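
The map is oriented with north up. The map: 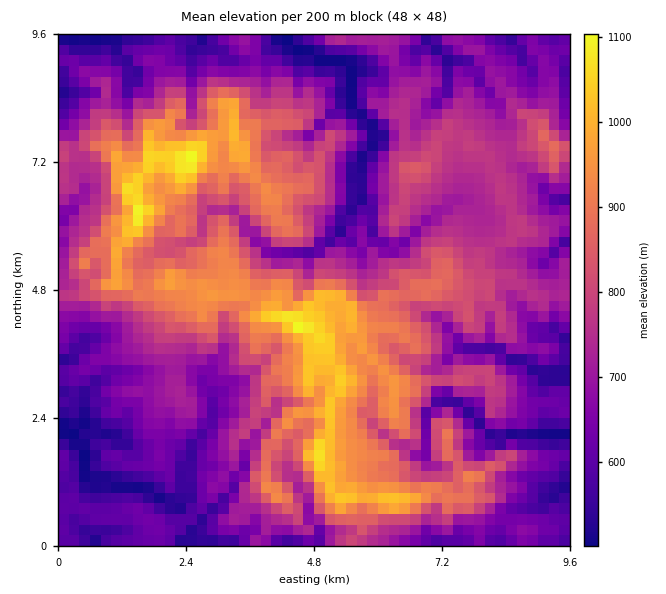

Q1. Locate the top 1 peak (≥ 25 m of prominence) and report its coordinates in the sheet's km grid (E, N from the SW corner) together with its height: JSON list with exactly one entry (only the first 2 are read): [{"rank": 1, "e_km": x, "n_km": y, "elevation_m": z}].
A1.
[{"rank": 1, "e_km": 4.44, "n_km": 4.16, "elevation_m": 1132}]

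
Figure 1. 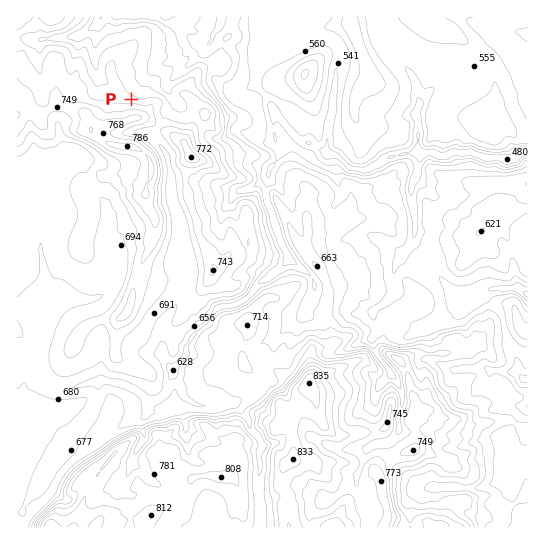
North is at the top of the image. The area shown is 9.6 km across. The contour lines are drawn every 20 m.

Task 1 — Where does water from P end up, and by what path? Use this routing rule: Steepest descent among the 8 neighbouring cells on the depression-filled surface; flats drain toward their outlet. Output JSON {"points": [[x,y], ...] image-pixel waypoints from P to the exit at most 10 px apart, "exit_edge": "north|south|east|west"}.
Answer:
{"points": [[131, 99], [141, 89], [147, 78], [157, 67], [167, 63], [178, 58], [189, 49], [199, 43], [210, 43], [214, 33], [221, 22], [222, 17]], "exit_edge": "north"}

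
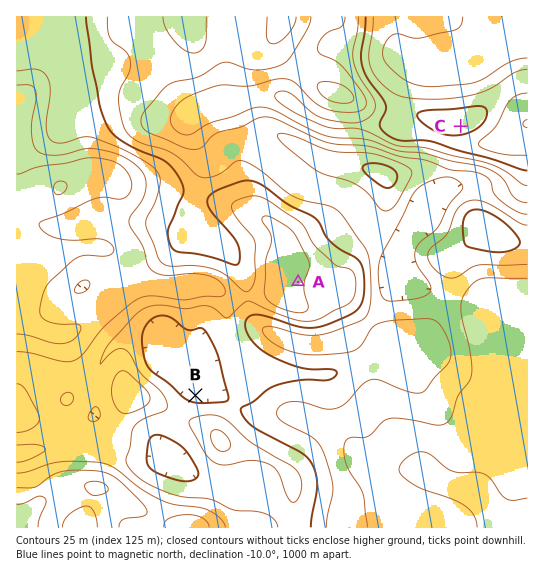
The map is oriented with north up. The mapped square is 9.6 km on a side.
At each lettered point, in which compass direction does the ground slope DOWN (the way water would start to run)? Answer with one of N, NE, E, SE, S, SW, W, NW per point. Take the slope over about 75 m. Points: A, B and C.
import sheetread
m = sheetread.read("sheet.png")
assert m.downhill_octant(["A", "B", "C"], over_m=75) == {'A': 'E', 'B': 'N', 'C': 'S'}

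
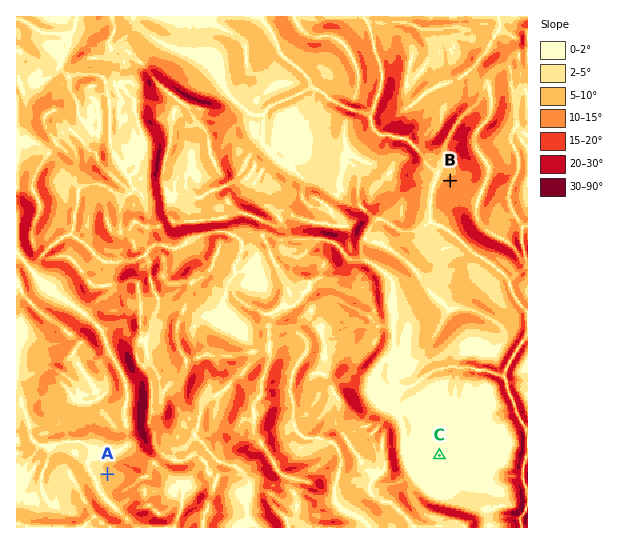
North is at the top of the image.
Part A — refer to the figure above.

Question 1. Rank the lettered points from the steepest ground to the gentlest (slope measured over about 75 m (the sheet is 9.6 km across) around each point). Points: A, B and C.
B A C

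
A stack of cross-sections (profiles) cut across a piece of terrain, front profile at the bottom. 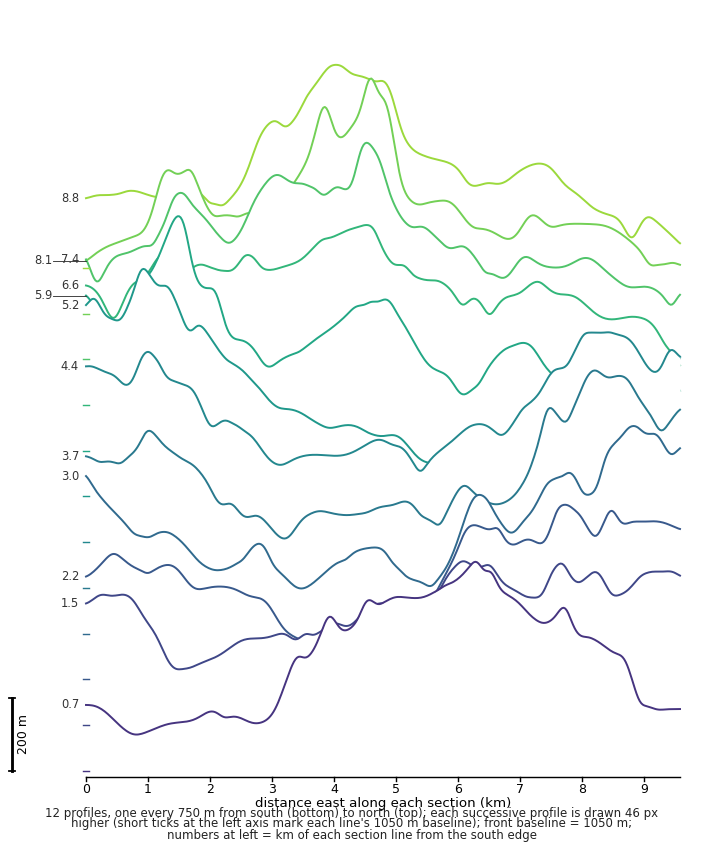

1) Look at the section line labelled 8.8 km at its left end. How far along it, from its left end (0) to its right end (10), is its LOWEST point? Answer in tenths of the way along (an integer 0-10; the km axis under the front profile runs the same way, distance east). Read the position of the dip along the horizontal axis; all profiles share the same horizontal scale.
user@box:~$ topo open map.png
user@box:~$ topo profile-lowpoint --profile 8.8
10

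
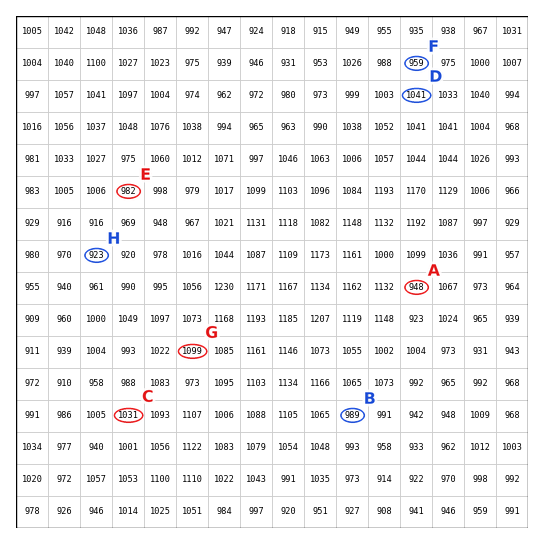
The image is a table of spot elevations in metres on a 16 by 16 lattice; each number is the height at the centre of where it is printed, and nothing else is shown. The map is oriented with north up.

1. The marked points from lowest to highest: A B C D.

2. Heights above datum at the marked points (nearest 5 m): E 980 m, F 960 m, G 1100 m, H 925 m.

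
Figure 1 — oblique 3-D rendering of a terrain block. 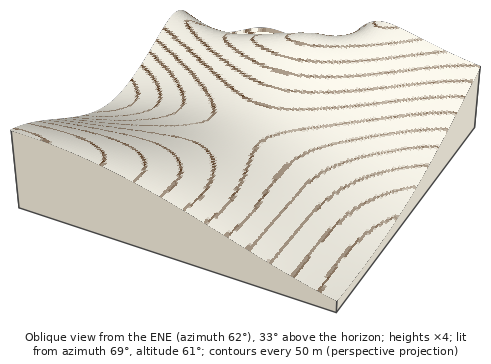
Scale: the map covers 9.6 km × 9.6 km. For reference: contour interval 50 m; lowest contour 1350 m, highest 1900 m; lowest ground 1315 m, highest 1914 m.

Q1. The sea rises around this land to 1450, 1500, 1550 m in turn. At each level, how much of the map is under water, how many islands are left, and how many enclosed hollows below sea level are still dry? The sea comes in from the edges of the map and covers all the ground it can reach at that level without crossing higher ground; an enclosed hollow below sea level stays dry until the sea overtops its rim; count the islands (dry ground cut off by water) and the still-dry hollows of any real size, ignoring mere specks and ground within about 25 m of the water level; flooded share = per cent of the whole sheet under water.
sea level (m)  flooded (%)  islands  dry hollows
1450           11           0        0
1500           19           0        0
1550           29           0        0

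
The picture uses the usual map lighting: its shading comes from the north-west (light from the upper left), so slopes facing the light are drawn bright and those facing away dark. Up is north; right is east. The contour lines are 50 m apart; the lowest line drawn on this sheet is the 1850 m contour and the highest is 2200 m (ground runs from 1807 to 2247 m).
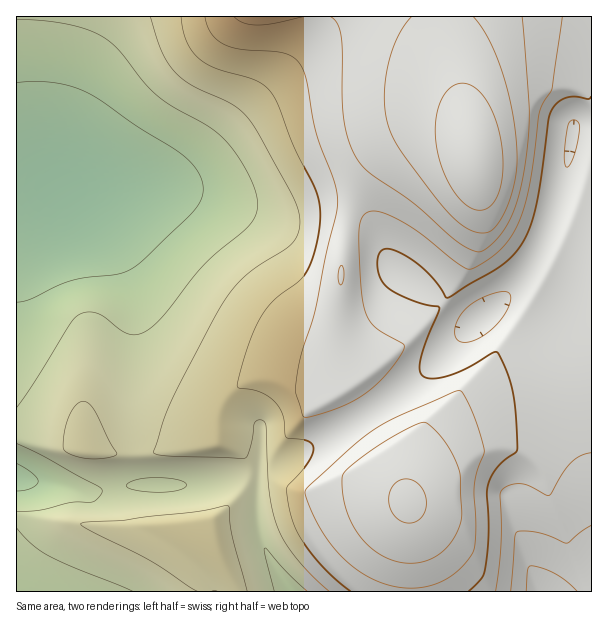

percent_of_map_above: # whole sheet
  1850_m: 91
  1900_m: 79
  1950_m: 61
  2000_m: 40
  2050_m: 26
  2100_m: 15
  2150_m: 7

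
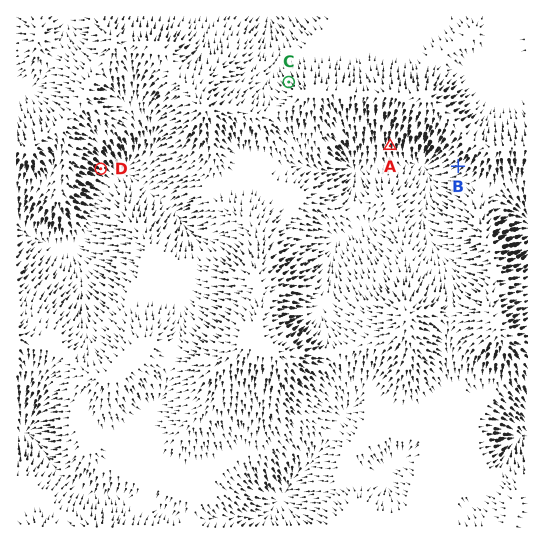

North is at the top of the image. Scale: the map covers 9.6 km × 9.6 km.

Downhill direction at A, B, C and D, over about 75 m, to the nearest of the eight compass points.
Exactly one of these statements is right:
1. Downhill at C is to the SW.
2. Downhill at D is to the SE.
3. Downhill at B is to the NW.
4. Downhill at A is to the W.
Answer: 2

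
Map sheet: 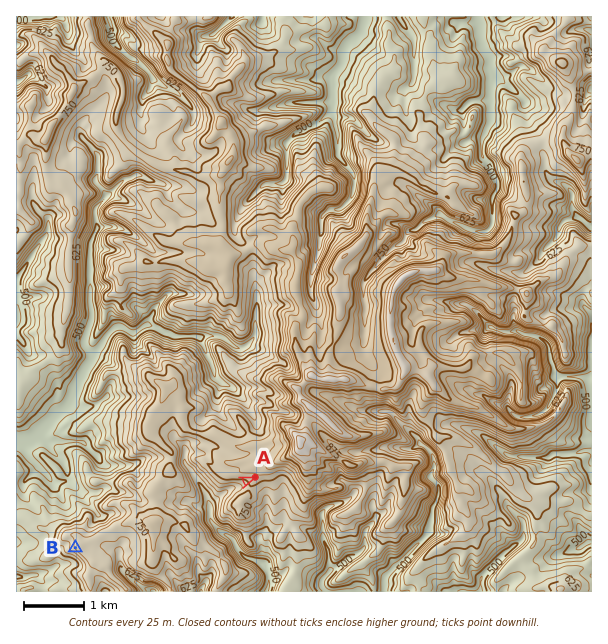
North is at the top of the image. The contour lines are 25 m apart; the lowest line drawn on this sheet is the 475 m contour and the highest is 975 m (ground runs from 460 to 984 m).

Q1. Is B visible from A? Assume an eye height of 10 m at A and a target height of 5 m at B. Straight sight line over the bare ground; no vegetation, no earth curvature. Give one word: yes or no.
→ no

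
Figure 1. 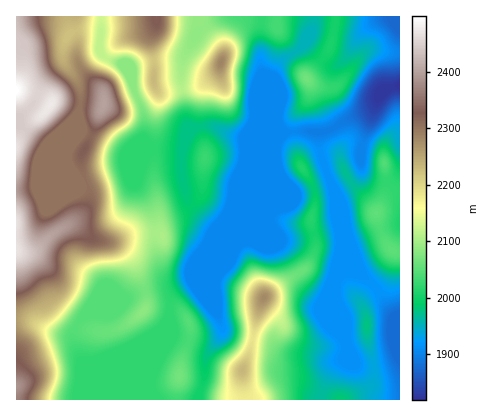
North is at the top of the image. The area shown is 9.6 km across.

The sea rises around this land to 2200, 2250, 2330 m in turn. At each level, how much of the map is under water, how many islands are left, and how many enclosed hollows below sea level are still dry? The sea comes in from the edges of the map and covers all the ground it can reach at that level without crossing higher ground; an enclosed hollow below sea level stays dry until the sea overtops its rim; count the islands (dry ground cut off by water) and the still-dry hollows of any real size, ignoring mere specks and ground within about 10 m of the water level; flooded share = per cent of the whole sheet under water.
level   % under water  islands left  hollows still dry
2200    78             3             0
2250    82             2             0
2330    92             1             0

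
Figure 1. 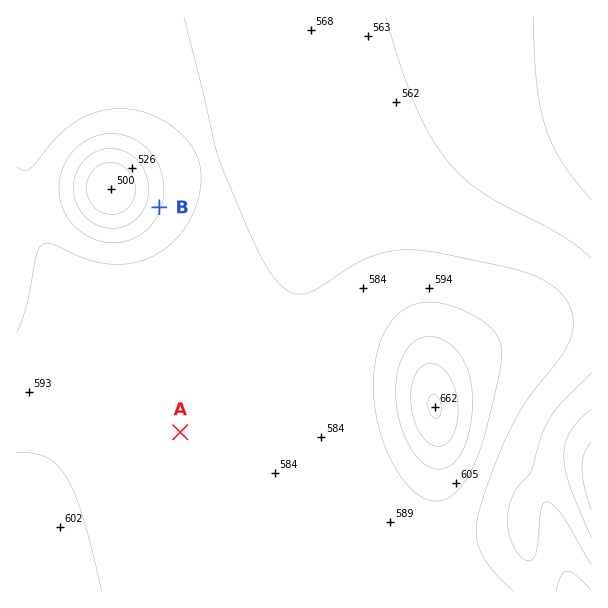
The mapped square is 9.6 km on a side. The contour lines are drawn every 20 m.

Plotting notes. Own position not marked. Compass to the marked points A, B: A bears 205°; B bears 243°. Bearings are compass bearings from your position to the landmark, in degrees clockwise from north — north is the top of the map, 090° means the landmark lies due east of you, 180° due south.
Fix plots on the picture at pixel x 324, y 123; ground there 570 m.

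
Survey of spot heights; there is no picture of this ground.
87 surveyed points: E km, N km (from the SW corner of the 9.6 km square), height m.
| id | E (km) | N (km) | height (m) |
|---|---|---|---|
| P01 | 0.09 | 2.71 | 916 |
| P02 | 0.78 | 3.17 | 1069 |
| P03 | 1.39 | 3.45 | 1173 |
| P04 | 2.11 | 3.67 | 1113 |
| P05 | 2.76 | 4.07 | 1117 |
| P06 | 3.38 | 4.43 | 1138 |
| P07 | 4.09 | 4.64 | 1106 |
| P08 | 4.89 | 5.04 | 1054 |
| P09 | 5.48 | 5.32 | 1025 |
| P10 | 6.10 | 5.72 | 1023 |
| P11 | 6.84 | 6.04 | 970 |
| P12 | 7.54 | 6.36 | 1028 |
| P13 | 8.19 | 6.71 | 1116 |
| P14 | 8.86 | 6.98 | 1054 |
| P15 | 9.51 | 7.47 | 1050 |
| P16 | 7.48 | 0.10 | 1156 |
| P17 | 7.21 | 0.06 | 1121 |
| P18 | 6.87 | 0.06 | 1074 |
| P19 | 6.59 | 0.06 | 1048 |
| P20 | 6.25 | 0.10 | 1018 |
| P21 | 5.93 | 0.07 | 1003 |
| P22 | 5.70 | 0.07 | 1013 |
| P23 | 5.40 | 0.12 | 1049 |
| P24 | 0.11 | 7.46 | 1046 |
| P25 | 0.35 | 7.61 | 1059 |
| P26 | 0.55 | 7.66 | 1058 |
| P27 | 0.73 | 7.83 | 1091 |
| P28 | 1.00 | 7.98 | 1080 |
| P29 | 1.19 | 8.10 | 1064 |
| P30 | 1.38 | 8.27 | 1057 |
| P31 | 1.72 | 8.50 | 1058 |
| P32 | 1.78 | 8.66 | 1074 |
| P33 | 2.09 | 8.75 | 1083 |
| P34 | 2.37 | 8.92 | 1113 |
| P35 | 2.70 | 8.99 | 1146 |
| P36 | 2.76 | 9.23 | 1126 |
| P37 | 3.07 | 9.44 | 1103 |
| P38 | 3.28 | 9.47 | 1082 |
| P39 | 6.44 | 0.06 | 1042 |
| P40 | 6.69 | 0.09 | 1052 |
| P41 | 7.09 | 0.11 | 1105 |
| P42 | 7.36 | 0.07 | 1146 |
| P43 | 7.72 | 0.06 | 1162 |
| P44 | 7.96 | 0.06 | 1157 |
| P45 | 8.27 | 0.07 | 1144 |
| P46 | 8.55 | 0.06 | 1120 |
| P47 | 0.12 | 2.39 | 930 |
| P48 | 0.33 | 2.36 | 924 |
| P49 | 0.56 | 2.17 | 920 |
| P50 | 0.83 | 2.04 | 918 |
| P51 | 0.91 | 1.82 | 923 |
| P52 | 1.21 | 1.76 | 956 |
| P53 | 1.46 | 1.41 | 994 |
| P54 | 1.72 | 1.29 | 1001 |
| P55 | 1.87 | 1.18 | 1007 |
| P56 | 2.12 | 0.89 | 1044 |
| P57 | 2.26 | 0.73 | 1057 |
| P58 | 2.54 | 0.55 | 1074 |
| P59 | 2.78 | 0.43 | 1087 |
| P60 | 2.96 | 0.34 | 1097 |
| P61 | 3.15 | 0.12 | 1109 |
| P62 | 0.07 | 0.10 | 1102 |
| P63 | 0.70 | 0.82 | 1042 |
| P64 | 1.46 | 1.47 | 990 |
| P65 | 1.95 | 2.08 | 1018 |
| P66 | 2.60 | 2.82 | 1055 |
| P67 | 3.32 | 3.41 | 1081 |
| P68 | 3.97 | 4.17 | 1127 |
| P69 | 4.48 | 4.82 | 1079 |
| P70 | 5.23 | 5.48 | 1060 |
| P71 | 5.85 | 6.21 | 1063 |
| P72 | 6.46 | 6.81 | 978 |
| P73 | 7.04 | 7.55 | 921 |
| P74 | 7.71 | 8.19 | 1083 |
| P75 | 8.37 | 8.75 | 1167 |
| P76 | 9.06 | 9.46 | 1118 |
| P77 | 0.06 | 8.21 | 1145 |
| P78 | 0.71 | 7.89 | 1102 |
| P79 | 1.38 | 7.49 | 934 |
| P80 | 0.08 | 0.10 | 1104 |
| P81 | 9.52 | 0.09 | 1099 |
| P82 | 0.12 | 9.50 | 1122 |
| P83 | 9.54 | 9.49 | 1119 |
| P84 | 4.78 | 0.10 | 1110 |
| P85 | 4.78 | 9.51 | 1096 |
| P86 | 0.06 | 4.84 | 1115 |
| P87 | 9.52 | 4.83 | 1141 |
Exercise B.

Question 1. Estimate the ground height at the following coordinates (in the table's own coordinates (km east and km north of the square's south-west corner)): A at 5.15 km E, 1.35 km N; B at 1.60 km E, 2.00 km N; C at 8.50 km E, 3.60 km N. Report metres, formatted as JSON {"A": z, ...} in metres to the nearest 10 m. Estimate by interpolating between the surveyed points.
{"A": 1030, "B": 990, "C": 1130}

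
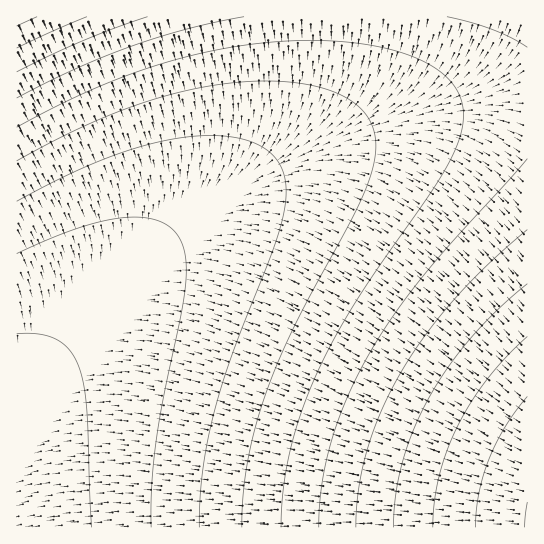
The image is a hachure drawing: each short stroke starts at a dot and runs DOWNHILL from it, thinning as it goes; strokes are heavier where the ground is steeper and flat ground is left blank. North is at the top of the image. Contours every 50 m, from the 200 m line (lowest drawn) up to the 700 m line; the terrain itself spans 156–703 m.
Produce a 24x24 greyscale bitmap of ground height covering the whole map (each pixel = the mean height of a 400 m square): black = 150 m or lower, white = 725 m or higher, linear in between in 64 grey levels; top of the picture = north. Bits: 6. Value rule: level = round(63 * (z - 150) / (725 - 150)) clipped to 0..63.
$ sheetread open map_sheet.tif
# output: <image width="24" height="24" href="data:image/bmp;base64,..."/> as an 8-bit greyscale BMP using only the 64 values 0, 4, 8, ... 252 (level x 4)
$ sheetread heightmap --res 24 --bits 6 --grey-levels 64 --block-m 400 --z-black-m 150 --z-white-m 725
<image width="24" height="24" href="data:image/bmp;base64,Qk12BgAAAAAAADYEAAAoAAAAGAAAABgAAAABAAgAAAAAAEACAAATCwAAEwsAAAABAAAAAAAAAAAAAAEBAQACAgIAAwMDAAQEBAAFBQUABgYGAAcHBwAICAgACQkJAAoKCgALCwsADAwMAA0NDQAODg4ADw8PABAQEAAREREAEhISABMTEwAUFBQAFRUVABYWFgAXFxcAGBgYABkZGQAaGhoAGxsbABwcHAAdHR0AHh4eAB8fHwAgICAAISEhACIiIgAjIyMAJCQkACUlJQAmJiYAJycnACgoKAApKSkAKioqACsrKwAsLCwALS0tAC4uLgAvLy8AMDAwADExMQAyMjIAMzMzADQ0NAA1NTUANjY2ADc3NwA4ODgAOTk5ADo6OgA7OzsAPDw8AD09PQA+Pj4APz8/AEBAQABBQUEAQkJCAENDQwBEREQARUVFAEZGRgBHR0cASEhIAElJSQBKSkoAS0tLAExMTABNTU0ATk5OAE9PTwBQUFAAUVFRAFJSUgBTU1MAVFRUAFVVVQBWVlYAV1dXAFhYWABZWVkAWlpaAFtbWwBcXFwAXV1dAF5eXgBfX18AYGBgAGFhYQBiYmIAY2NjAGRkZABlZWUAZmZmAGdnZwBoaGgAaWlpAGpqagBra2sAbGxsAG1tbQBubm4Ab29vAHBwcABxcXEAcnJyAHNzcwB0dHQAdXV1AHZ2dgB3d3cAeHh4AHl5eQB6enoAe3t7AHx8fAB9fX0Afn5+AH9/fwCAgIAAgYGBAIKCggCDg4MAhISEAIWFhQCGhoYAh4eHAIiIiACJiYkAioqKAIuLiwCMjIwAjY2NAI6OjgCPj48AkJCQAJGRkQCSkpIAk5OTAJSUlACVlZUAlpaWAJeXlwCYmJgAmZmZAJqamgCbm5sAnJycAJ2dnQCenp4An5+fAKCgoAChoaEAoqKiAKOjowCkpKQApaWlAKampgCnp6cAqKioAKmpqQCqqqoAq6urAKysrACtra0Arq6uAK+vrwCwsLAAsbGxALKysgCzs7MAtLS0ALW1tQC2trYAt7e3ALi4uAC5ubkAurq6ALu7uwC8vLwAvb29AL6+vgC/v78AwMDAAMHBwQDCwsIAw8PDAMTExADFxcUAxsbGAMfHxwDIyMgAycnJAMrKygDLy8sAzMzMAM3NzQDOzs4Az8/PANDQ0ADR0dEA0tLSANPT0wDU1NQA1dXVANbW1gDX19cA2NjYANnZ2QDa2toA29vbANzc3ADd3d0A3t7eAN/f3wDg4OAA4eHhAOLi4gDj4+MA5OTkAOXl5QDm5uYA5+fnAOjo6ADp6ekA6urqAOvr6wDs7OwA7e3tAO7u7gDv7+8A8PDwAPHx8QDy8vIA8/PzAPT09AD19fUA9vb2APf39wD4+PgA+fn5APr6+gD7+/sA/Pz8AP39/QD+/v4A////AAQMEBQcJCw4QExYZHB8iJSgrLjE0Nzk7AgMEBgcJCw4QExYYGx4iJSgrLjE0Njk7AgMEBgcJCw0QEhUYGx4hJCcqLTAzNjg6AgMEBgcJCw0QEhUYGh0gJCcqLS8yNTc6AgMEBgcJCw0PEhQXGh0gIyYpLC4xNDY4AwQFBgcJCgwPERMWGRwfIiQnKi0wMjU3AwQFBgcICgwOEBMVGBsdICMmKSwuMTM1BAUFBgcICgwNEBIUFxkcHyIlJyotLzEzBQUGBgcICgsNDxETFhgbHSAjJigrLS8xBgYGBwcICQsMDhASFRcZHB8hJCYpKy0vBwcHBwgICQsMDg8RExYYGx0fIiQnKSstCAgICAgJCQoMDQ8RExUXGRseICIlJykrCgkJCQkJCgsMDQ4QEhQWGBocHiEjJScpDAsKCgoKCgsMDQ4PERMVFhkbHR8hIyUnDg0MCwsLCwsMDQ4PEBIUFRcZGx0fISMlEA8ODQ0MDAwNDQ4PEBITFRYYGhweHyEjExIQDw4ODg0ODg8PEBITFBYXGRscHiAhFhQTEhEQDw8PDw8QERITFBUXGBobHR8gGRgWFBMSEREREREREhITFBYXGBkbHB4fHRsZGBYVFBMTExMTExQUFRYXGBobHB0fIR8dGxoYFxYWFRUVFRUWFhcYGRobHB4fJiQhHx4cGxoZGBgXFxgYGBkaGhscHR4fKygmJCIgHx4dHBsbGhoaGxscHB0eHx8gMC0rKSclIyIhIB8eHh4eHh4eHx8gISEiA=="/>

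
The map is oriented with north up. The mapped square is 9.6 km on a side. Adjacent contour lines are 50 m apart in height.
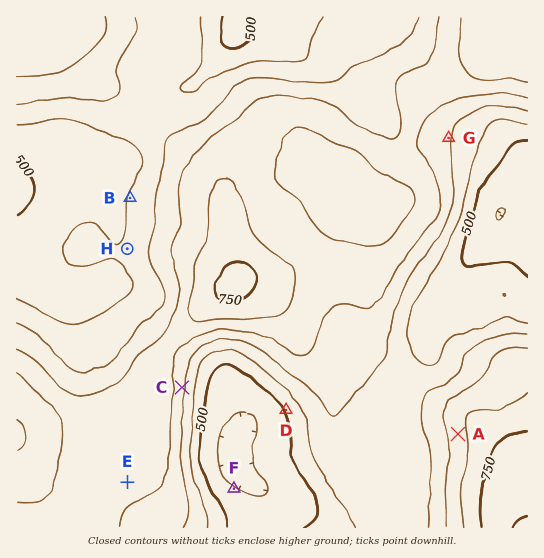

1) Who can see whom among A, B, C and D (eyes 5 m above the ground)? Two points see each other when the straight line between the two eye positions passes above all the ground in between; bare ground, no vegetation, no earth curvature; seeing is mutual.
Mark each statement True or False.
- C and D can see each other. True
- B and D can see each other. False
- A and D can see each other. False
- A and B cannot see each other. True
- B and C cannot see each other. True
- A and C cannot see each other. False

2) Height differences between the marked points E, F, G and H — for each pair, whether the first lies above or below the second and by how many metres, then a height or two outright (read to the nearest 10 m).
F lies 200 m below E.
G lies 150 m above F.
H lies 110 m above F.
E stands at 650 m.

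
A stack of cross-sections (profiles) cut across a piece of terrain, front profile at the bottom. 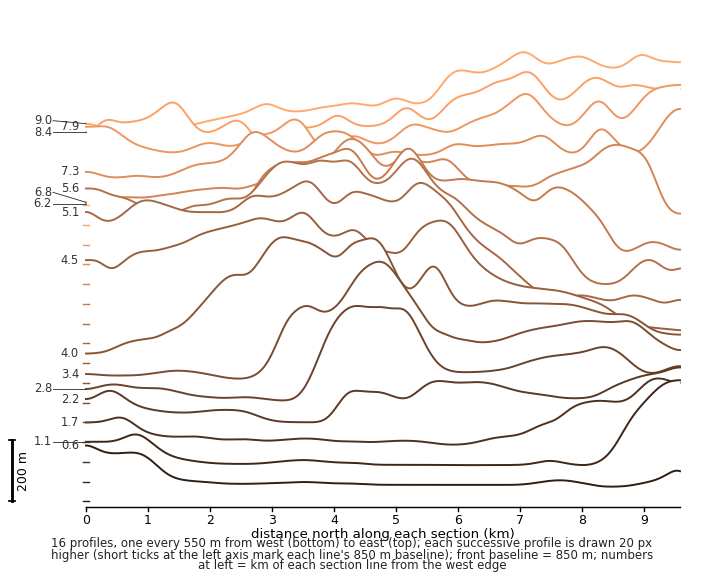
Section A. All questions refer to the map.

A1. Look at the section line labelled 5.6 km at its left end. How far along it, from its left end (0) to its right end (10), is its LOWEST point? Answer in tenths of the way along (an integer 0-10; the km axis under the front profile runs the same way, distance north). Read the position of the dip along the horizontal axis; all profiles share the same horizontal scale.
9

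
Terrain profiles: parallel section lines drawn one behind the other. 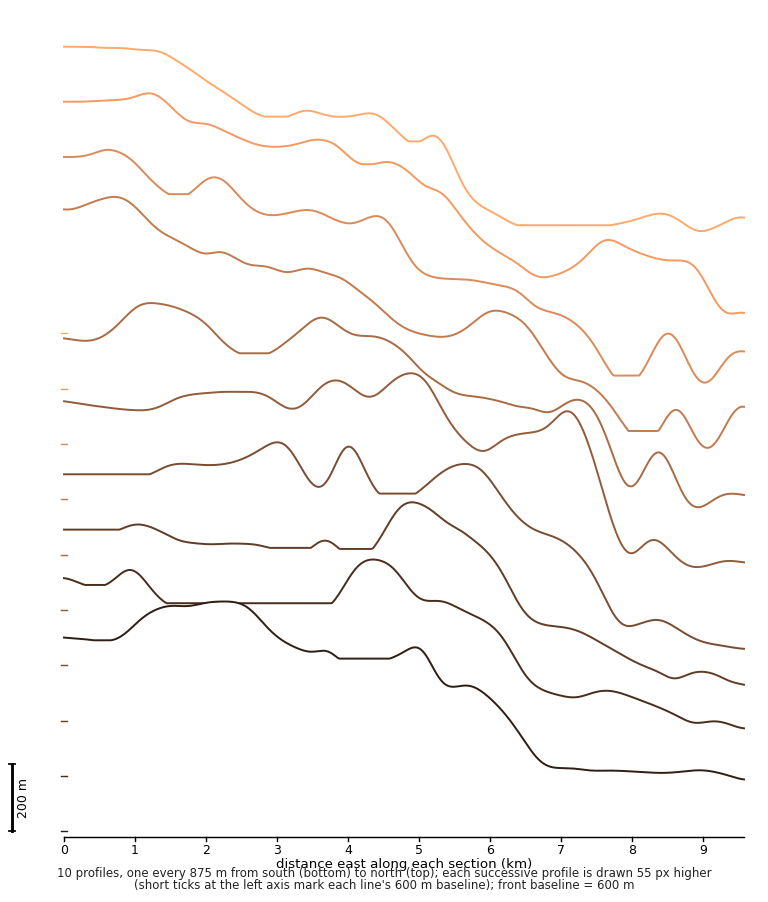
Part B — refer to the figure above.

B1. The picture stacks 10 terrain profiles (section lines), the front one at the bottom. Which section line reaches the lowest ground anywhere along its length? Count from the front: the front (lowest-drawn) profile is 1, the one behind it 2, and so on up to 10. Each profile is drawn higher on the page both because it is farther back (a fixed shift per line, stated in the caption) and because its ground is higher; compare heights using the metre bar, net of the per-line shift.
4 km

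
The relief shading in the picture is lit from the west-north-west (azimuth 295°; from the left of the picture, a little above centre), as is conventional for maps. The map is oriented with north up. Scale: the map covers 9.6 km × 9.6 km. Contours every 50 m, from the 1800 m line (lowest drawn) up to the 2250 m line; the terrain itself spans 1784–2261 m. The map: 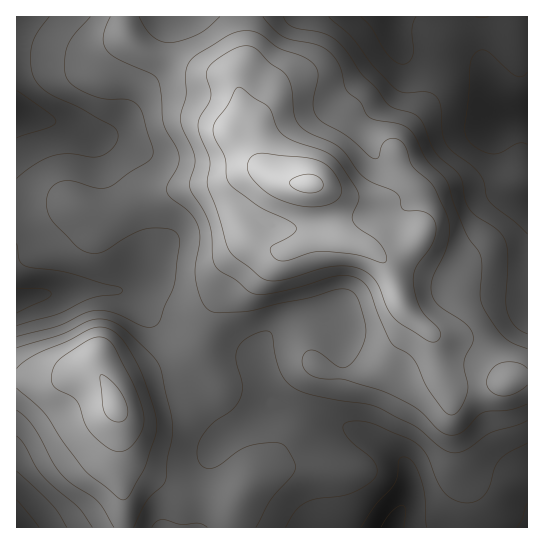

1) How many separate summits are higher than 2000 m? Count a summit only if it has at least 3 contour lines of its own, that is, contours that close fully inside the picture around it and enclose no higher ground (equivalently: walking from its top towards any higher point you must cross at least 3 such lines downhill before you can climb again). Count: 1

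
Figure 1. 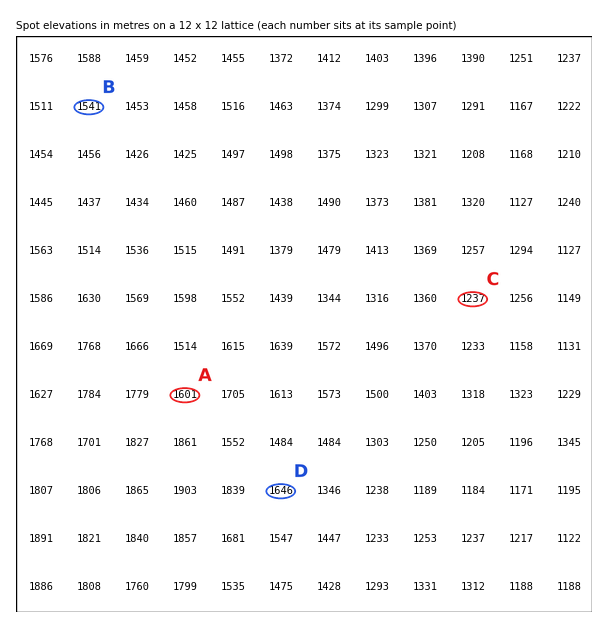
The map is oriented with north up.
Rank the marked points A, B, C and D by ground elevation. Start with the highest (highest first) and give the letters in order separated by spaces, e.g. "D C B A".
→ D A B C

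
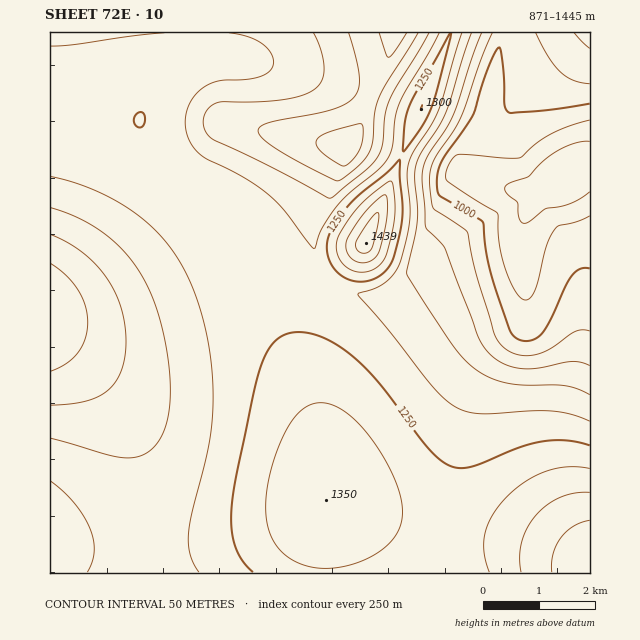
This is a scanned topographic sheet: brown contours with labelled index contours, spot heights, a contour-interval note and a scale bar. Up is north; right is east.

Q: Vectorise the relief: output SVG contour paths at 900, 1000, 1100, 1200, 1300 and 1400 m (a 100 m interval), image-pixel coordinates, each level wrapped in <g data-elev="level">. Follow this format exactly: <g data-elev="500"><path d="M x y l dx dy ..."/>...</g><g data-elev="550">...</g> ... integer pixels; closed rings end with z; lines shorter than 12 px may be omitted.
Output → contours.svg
<g data-elev="900"><path d="M590 192l-20 12-25 5-14 12-6 2-3 0-3-4-2-17-9-7-3-6 0-3 4-3 20-7 14-15 16-11 17-7 14-2"/></g><g data-elev="1000"><path d="M590 268l-10 1-9 7-21 45-10 14-11 6-7 0-6-3-7-9-17-51-6-27-3-28-3-4-40-23-2-4-1-10 1-11 5-12 30-45 14-43 11-23 2-1 1 3 2 15 1 40 4 7 3 1 32-2 47-7"/></g><g data-elev="1100"><path d="M590 366l-9-4-10 0-32 6-17 1-15-4-14-8-8-9-7-11-33-89-19-21-4-46 2-16 5-11 17-26 8-14 28-81"/><path d="M50 234l17 8 14 10 14 12 11 12 8 14 7 16 4 17 1 18-1 16-4 14-6 11-7 8-10 7-12 4-36 4"/><path d="M418 33l-31 49-8 15-4 16-3 30-4 11-12 14-13 10-5 3-28-13-33-18-15-12-3-4-1-4 4-4 8-4 64-13 12-5 8-7 4-8 1-13-3-18-7-25"/><path d="M574 33l16 15"/></g><g data-elev="1200"><path d="M87 572l5-10 2-11-1-11-3-12-7-12-9-13-10-11-14-11"/><path d="M590 421l-17-6-19-4-21 0-52 3-14-2-11-5-11-8-12-12-45-57-30-35 0-2 18-5 9-6 9-8 6-10 7-26 3-18 0-15-3-29 1-12 6-13 17-25 8-16 23-77"/><path d="M50 176l24 7 26 9 22 13 20 14 17 15 14 17 12 20 10 22 7 23 6 25 4 25 1 26-1 25-2 24-18 72-3 20 1 21 4 10 5 8"/><path d="M164 33l-91 12-23 1"/><path d="M439 33l-40 70-4 16-3 28-4 11-9 11-28 23-14 14-15 22-7 20-1 1-30-39-14-14-26-18-42-22-8-8-6-10-3-12 1-13 5-13 9-10 8-5 10-4 28-2 14-2 9-5 4-5 1-6-2-6-9-11-14-7-20-4"/></g><g data-elev="1300"><path d="M316 568l16 0 15-2 16-5 14-8 10-8 9-10 5-11 2-11-2-16-6-16-9-20-13-20-13-16-13-11-12-8-13-3-10 1-9 5-8 8-8 12-8 18-7 19-5 20-1 17 2 24 3 10 6 10 8 8 9 6 10 4z"/><path d="M590 468l-23-1-21 4-21 11-19 15-14 19-7 18-1 18 5 20"/><path d="M359 272l8 0 9-4 6-6 5-8 6-24 2-17-1-21-3-11-13 8-18 16-12 15-10 18-2 12 4 11 9 8z"/></g><g data-elev="1400"><path d="M590 520l-17 7-13 11-7 16-1 18"/><path d="M360 252l7 1 5-5 6-22 0-13-2 0-5 6-15 22 0 7z"/></g>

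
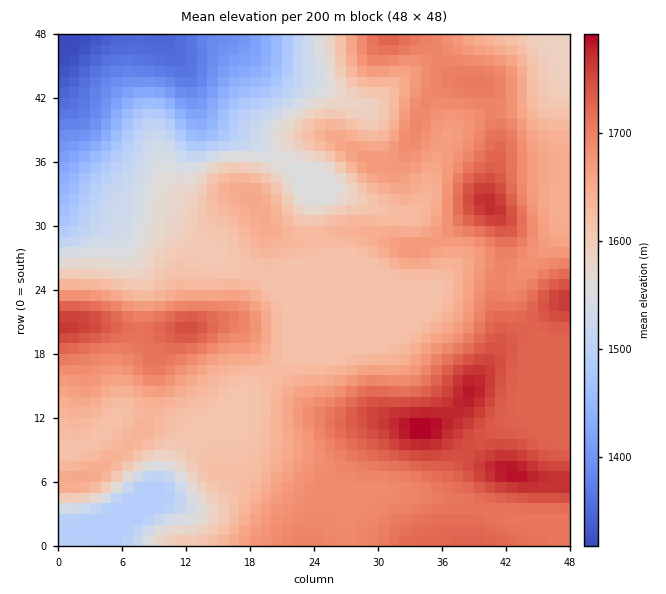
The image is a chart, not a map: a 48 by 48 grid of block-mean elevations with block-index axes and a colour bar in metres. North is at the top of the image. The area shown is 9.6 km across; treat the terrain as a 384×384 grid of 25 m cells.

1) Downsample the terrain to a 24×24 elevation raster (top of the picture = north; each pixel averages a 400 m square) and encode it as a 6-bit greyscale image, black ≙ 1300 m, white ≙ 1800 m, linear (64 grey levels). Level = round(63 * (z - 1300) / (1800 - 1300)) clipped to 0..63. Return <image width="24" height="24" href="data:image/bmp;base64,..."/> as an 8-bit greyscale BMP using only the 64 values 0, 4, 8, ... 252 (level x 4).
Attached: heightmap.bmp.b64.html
<image width="24" height="24" href="data:image/bmp;base64,Qk12BgAAAAAAADYEAAAoAAAAGAAAABgAAAABAAgAAAAAAEACAAATCwAAEwsAAAABAAAAAAAAAAAAAAEBAQACAgIAAwMDAAQEBAAFBQUABgYGAAcHBwAICAgACQkJAAoKCgALCwsADAwMAA0NDQAODg4ADw8PABAQEAAREREAEhISABMTEwAUFBQAFRUVABYWFgAXFxcAGBgYABkZGQAaGhoAGxsbABwcHAAdHR0AHh4eAB8fHwAgICAAISEhACIiIgAjIyMAJCQkACUlJQAmJiYAJycnACgoKAApKSkAKioqACsrKwAsLCwALS0tAC4uLgAvLy8AMDAwADExMQAyMjIAMzMzADQ0NAA1NTUANjY2ADc3NwA4ODgAOTk5ADo6OgA7OzsAPDw8AD09PQA+Pj4APz8/AEBAQABBQUEAQkJCAENDQwBEREQARUVFAEZGRgBHR0cASEhIAElJSQBKSkoAS0tLAExMTABNTU0ATk5OAE9PTwBQUFAAUVFRAFJSUgBTU1MAVFRUAFVVVQBWVlYAV1dXAFhYWABZWVkAWlpaAFtbWwBcXFwAXV1dAF5eXgBfX18AYGBgAGFhYQBiYmIAY2NjAGRkZABlZWUAZmZmAGdnZwBoaGgAaWlpAGpqagBra2sAbGxsAG1tbQBubm4Ab29vAHBwcABxcXEAcnJyAHNzcwB0dHQAdXV1AHZ2dgB3d3cAeHh4AHl5eQB6enoAe3t7AHx8fAB9fX0Afn5+AH9/fwCAgIAAgYGBAIKCggCDg4MAhISEAIWFhQCGhoYAh4eHAIiIiACJiYkAioqKAIuLiwCMjIwAjY2NAI6OjgCPj48AkJCQAJGRkQCSkpIAk5OTAJSUlACVlZUAlpaWAJeXlwCYmJgAmZmZAJqamgCbm5sAnJycAJ2dnQCenp4An5+fAKCgoAChoaEAoqKiAKOjowCkpKQApaWlAKampgCnp6cAqKioAKmpqQCqqqoAq6urAKysrACtra0Arq6uAK+vrwCwsLAAsbGxALKysgCzs7MAtLS0ALW1tQC2trYAt7e3ALi4uAC5ubkAurq6ALu7uwC8vLwAvb29AL6+vgC/v78AwMDAAMHBwQDCwsIAw8PDAMTExADFxcUAxsbGAMfHxwDIyMgAycnJAMrKygDLy8sAzMzMAM3NzQDOzs4Az8/PANDQ0ADR0dEA0tLSANPT0wDU1NQA1dXVANbW1gDX19cA2NjYANnZ2QDa2toA29vbANzc3ADd3d0A3t7eAN/f3wDg4OAA4eHhAOLi4gDj4+MA5OTkAOXl5QDm5uYA5+fnAOjo6ADp6ekA6urqAOvr6wDs7OwA7e3tAO7u7gDv7+8A8PDwAPHx8QDy8vIA8/PzAPT09AD19fUA9vb2APf39wD4+PgA+fn5APr6+gD7+/sA/Pz8AP39/QD+/v4A////AGBgYGiAkJSgsLzEyMjEyMzU1NjY1NDQ0GxoYGBkcICUqLjAxMTExMjM0NDQ0NDQ0KScgGRgaIicpLC8wMTExMTIzNDU3OTk6KywqIh0gJikpKi0vMTIyMzQ1Njk8PTs6KCkqKiYmJygoKSwuMTM1ODo6OTk6OTc2KSkoKiooJycnKCsvMzY4Oz0+Ozk3NjY2KyspKSsqKSgnKCwvMjU4OTo7PDs4NjY2Li8tLS8uKykoKCosLTAzMzM2Ojw5NjY2MjEwMTMyLywrKikpKSosLC0yNjo5NjY2NzY0NDU2NTIwLSkoKCgoKCotMTU4NzY2Ojk2NDQ3NzQyLikoKCgoKCgpLDE1NjY4MzIwLSwvMC8vKygoKCgoKCgoKi8zMzY6KCgmJSYpKSgpKCgoKCgoKCkpKi4yMTM2ICEhISQmJyYoKSkoKCgpKy4tLC4yMTAwGhwdHyIkJicpLCsqKiorLS0uMDI1NC8tFhocHiEjJikrLColJigpKSkrMjg6Ni8sFBgbHSAjJSosLCYgICIoKysrMjk6NC4sERUZHB8gISYoJiIgICYtLy4sMDY3Mi4sDhEWGh4cGRweHyEkKC0uLjAuLzI1Mi0sCwwRGBsXEhUZHSImKysoKzEwLjEzMSwqCAoOExYSDhIXGh0hJCUkKC8xMDEyLiknBggMDg4LCw8TFRgcICUoKS4xMzMzLiglAwYJCQgICQ0PERYbICgvMC8xMjIxLSckAgQGBwYHCQsNEBUbIioyNTMyMC4rKCUkA=="/>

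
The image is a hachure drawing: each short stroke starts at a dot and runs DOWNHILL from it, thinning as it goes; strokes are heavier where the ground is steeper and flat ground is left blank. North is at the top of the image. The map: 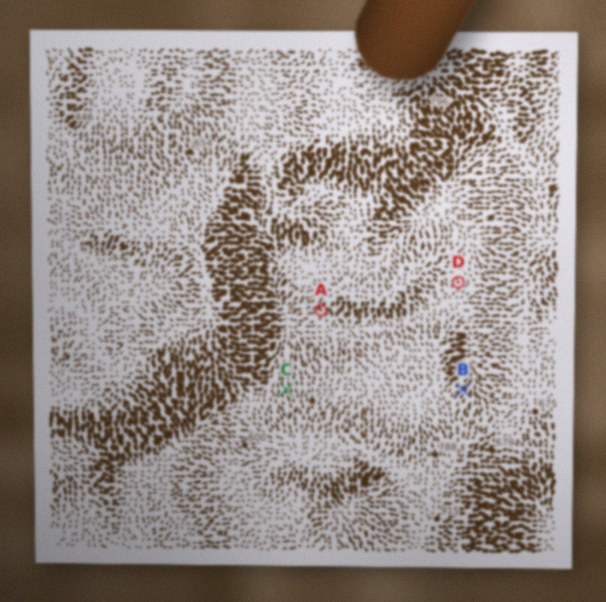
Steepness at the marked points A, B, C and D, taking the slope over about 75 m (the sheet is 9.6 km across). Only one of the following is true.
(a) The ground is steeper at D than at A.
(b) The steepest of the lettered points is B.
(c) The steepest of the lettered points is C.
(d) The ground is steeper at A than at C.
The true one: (b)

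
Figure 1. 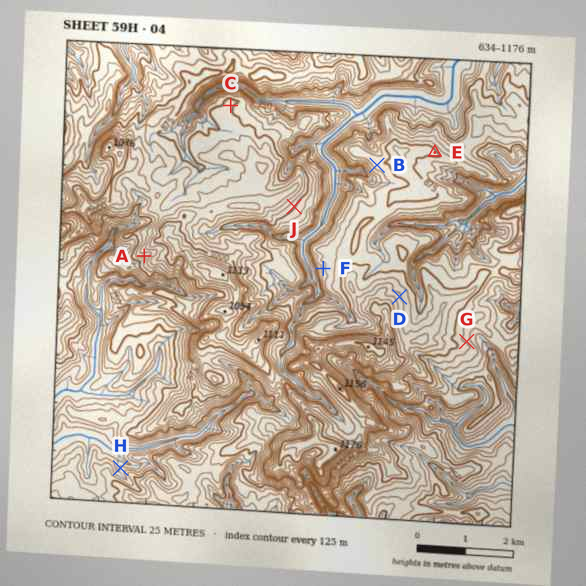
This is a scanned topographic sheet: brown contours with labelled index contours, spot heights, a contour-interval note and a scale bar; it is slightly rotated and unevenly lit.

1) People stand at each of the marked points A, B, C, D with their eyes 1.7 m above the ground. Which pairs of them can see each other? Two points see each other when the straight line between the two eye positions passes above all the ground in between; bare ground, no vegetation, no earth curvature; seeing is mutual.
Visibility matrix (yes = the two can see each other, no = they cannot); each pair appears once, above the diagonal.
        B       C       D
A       no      no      no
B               yes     yes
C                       no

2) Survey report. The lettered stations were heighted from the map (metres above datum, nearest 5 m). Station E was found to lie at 885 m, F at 815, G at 845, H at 680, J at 880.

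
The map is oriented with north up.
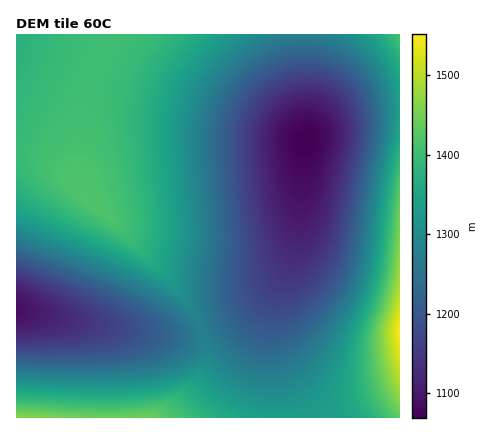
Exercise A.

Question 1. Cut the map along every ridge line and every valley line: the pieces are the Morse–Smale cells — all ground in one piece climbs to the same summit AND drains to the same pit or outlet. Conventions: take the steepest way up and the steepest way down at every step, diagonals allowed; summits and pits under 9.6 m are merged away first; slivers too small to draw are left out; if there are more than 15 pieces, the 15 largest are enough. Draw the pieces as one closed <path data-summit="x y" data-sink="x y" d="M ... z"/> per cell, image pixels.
<path data-summit="88 200" data-sink="306 140" d="M302 34l-192 0-13 28-9 28-6 28-5 70 31 29 54 55 25 32 15 26 32-13 28-19 16-18 14-26 8-36 6-76z"/><path data-summit="400 330" data-sink="306 140" d="M400 107l-28 2-30 8-26 14-11 11-7 92-7 26-13 32-4 22 2 30 15 56 3 18 106 0z"/><path data-summit="88 200" data-sink="16 310" d="M20 147l-4 1 0 162 140 25 22 1 24-5-15-27-47-56-32-31-30-25-24-26-16-11z"/><path data-summit="16 418" data-sink="16 310" d="M18 310l-2 108 144 0 34-34 11-22 1-18-4-13-24 5-22-1z"/><path data-summit="16 418" data-sink="306 140" d="M288 262l-13 22-19 19-22 14-32 13 4 14 0 14-3 10-14 22-27 28 131 0-2-18-13-46-4-28 2-26z"/><path data-summit="88 200" data-sink="16 34" d="M108 34l-92 0 0 112 8 2 26 14 28 29 1-45 4-34 7-30z"/><path data-summit="400 34" data-sink="306 140" d="M400 34l-97 0 3 106 16-13 20-10 30-8 28-3z"/>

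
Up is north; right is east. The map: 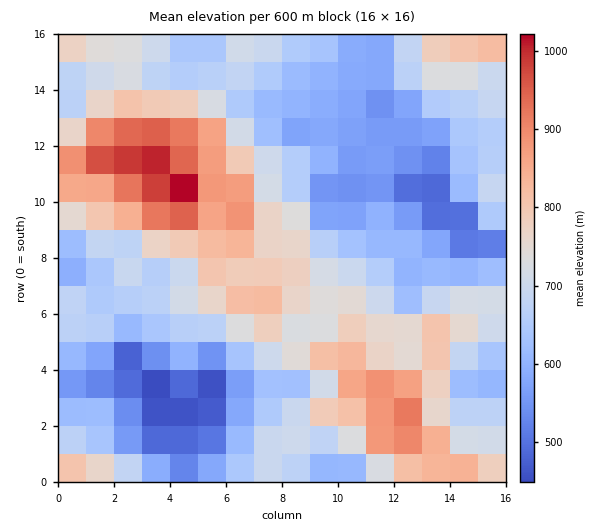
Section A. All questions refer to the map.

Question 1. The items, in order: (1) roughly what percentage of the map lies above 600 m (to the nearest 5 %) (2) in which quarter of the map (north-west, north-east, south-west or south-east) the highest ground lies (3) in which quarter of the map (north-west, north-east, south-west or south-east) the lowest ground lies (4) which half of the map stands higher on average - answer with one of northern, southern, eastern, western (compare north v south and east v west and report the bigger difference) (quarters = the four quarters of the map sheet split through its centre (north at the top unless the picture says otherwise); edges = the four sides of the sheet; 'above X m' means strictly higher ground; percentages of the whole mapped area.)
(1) About 75 % of the map lies above 600 m.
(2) The highest point lies in the north-west quarter of the map.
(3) The lowest point lies in the south-west quarter of the map.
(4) On average the western half of the map is the higher ground.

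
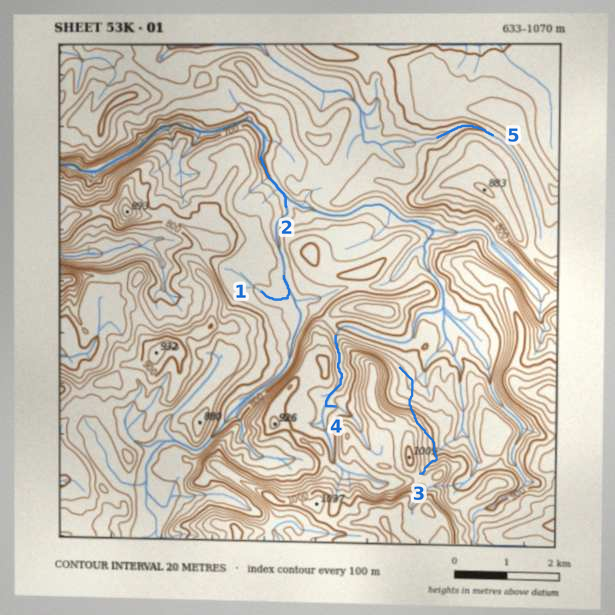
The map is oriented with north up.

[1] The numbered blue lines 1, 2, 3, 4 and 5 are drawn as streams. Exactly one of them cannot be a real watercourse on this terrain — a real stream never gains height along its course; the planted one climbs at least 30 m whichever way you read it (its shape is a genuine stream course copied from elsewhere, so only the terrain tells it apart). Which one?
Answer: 3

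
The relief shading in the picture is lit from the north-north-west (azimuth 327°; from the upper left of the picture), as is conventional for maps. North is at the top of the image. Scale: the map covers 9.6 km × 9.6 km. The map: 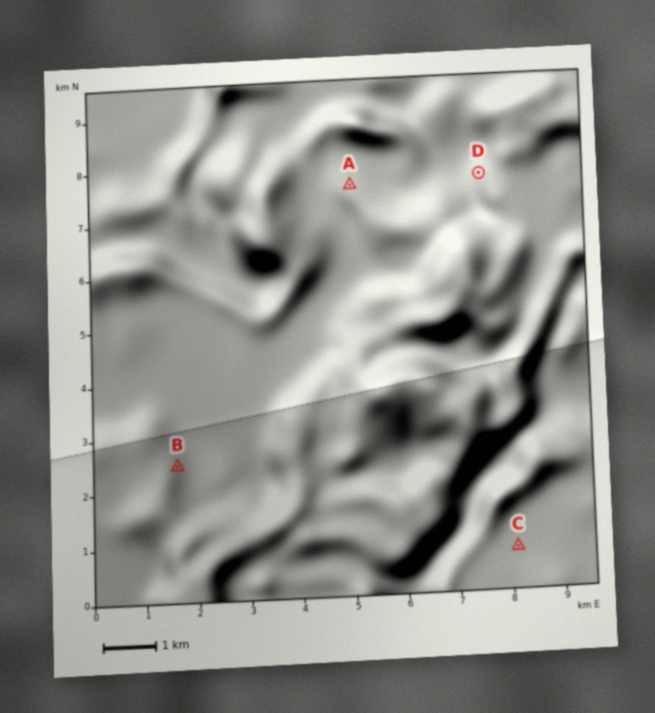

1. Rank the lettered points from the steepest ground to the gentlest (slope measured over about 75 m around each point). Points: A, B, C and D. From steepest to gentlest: D B A C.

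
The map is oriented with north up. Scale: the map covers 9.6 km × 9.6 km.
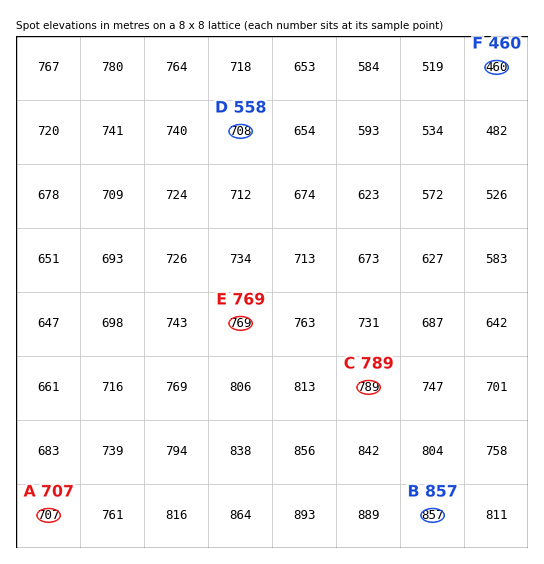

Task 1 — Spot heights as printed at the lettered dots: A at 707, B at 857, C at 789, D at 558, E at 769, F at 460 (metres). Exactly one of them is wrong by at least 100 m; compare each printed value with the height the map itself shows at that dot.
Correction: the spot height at D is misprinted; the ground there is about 708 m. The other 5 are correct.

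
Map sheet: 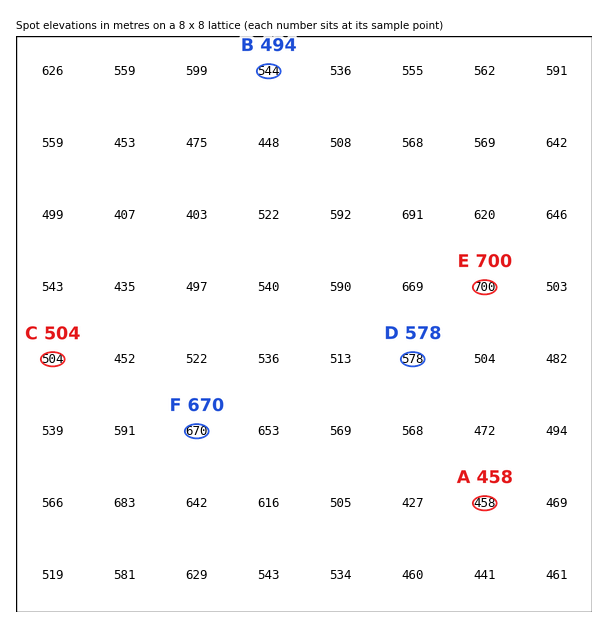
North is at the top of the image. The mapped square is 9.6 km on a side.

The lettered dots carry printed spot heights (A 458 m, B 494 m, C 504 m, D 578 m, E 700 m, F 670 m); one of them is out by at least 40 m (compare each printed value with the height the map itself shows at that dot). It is B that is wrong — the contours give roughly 544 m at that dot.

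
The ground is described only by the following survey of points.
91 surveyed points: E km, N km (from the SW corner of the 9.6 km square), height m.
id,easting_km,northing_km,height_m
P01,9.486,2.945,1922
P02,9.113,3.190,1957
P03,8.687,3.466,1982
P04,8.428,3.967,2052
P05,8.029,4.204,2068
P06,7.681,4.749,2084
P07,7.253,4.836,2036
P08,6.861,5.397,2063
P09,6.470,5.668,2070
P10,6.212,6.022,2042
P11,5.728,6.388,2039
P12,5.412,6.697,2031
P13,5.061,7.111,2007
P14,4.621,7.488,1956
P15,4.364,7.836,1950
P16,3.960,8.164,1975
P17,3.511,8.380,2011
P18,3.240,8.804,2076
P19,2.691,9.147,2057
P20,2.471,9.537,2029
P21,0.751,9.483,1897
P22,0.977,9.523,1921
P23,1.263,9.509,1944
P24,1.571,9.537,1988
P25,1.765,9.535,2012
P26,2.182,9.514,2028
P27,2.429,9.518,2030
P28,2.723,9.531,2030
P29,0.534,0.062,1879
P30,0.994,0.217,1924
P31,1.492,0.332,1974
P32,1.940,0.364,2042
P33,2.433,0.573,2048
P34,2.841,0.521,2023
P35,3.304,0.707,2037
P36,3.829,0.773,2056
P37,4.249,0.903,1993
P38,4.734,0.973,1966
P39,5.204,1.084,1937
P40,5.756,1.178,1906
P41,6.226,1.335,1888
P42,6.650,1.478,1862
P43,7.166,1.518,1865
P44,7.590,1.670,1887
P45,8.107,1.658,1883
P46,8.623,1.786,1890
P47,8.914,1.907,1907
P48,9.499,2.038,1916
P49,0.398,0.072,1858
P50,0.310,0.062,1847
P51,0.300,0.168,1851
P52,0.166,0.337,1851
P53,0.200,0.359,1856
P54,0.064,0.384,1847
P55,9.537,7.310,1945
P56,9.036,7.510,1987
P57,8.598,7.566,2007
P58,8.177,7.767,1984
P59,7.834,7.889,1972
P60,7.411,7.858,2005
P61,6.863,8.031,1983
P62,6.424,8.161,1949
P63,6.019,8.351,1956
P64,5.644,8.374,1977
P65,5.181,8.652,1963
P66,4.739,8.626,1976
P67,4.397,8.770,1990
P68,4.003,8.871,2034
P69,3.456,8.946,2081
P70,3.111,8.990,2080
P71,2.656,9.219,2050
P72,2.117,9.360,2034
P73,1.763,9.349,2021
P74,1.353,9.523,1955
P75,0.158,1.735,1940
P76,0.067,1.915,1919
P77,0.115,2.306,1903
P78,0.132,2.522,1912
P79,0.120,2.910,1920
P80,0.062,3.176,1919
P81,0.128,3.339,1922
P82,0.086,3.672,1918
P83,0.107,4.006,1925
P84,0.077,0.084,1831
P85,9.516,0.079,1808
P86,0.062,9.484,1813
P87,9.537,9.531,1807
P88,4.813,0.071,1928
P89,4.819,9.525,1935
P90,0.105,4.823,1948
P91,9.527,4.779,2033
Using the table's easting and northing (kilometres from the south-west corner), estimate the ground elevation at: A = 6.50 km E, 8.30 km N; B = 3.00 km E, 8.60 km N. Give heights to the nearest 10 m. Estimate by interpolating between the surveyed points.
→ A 1940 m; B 2060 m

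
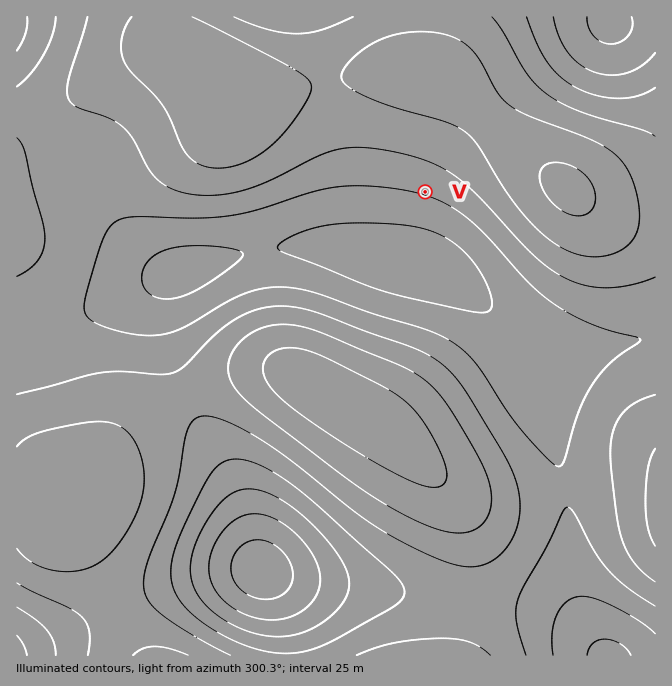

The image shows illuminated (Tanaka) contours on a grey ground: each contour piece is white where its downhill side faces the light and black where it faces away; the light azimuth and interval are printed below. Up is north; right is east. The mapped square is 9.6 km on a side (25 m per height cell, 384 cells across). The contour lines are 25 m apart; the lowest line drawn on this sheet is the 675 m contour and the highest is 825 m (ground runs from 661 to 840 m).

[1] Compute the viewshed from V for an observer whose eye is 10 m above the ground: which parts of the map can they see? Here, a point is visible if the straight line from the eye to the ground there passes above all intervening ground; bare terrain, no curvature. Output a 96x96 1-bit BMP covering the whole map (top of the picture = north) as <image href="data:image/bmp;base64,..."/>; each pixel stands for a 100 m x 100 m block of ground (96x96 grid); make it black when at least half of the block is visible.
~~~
<image width="96" height="96" href="data:image/bmp;base64,Qk2+BAAAAAAAAD4AAAAoAAAAYAAAAGAAAAABAAEAAAAAAIAEAAATCwAAEwsAAAIAAAAAAAAA////AAAAAAAAAAAAAAAAAAAAAAAAAAAAAAAAAAAAAAAAAAAAAAAAAAAAAAAAAAAAAAAAAAAAAAAAAAAAAAAAAAAAAAAAAAAAAAAAAAAAAAAAAAAAAAAAAAAAAAAAAAAAAAAAAAAAAAAAAAAAAAAAAAAAAAAAAAAAAAAAAAAAAAAAAAAAAAAAAAAAAAAAAAAAAAAAAAAAAAAAAAAAAAAAAAAAAAAAAAAAAAAAAAAAAAAAAAAAAAAAAAAAAAAAAAAAAAAAAAAAAHAAAAAAAAAAAAAAAf4AAAAAAAAAAAAAA/8AAAAAAAAAAAAAB/8AAAAAAAAAAAAAD/8AAAAAAAAAAAAAD/8AAAAAAAAAAAAAD/8AAAAAAAAAAAAAH/8AAAAAAAAAAAAAH/8AAAAAAAAAAAAAP/8AAAAAAAAAAAAAf/8AAAAAAAAAAAAB//8AAAAAAAAAAAf///8AAAAAAAAAAB////8AAAAAAAAAAD////8HAAAAAAAAAH////8HgAAAAAAAAP////8PwAAAAAAAAf////8/4AAAAAAAB/////9/+AAAAAAAD////////AAAAAAAH////////gAAAAAAf////////wAAAAAD/////////wAAAAAP/////////4AAAAA//////////8AAAAD//////////+AAAAP///////////AAAA////////////gAAD////////////gAAH////////j///wAAf///////+AP//4AA////////4AD//8AD////////gAD//+AH///////+AAD///AP///////8AAH///g////////wAAH///x////////gAAf////////////gAA/////////////AAD/////////////AAD/////////////AAD/////////////AAD/////////////AAD/////////////AAD/////////////AAD////7////////AAD////j////////AAD////D////////AAD///wD////////AAD//wAD////////AAD/wAAH////////AAD8AAAH////////AADgAAAH///////+AACAAAAD///////+AAAAAAAD///////+AAAAAAAD///////8AAAAAAAB///////4AAAAAAAB///////wAAAAAAAB///////gAAAAAAAA//////+AAAAAAAAA//////wAAAAAAAAAf////+AAAAAAAAAAf////4AAAAAAAAAAP////wAAAAAAAAAAP////gAAAAAAAAAAH////AAAAAAAAAAAH//h8AAAAAAAAAAAH/4AAAAAAAAAAAAAD/AAAAAAAAAAAAAAA4AAAAAAAAAAAAAAAAAAAAAAAAAAAAAAAAAAAAAAAAAAAAAAAAAAAAAAAAAAAAAAAAAAAAAAAAAAAAAAAAAAAAAAAAAAAAAAAAAAAAAAAAAAAAAAAAAAAAAAAAAAAAAAAAAAAAAAAAAAAAAAAAAAAAAAAAAAAAAAAAAAAAAAAAAAAAAAAAAAAAAAAAA="/>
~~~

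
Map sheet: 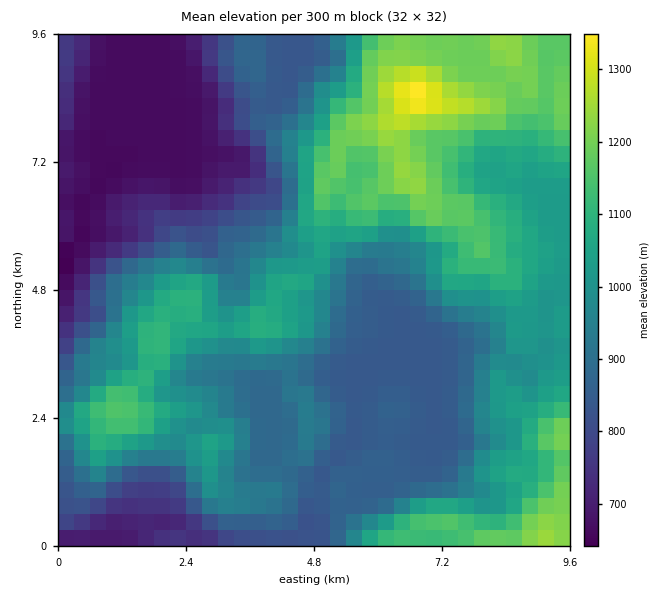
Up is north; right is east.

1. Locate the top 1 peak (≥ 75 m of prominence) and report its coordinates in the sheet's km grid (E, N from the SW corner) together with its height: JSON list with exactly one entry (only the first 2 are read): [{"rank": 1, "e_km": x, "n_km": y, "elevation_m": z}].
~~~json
[{"rank": 1, "e_km": 6.74, "n_km": 8.51, "elevation_m": 1356}]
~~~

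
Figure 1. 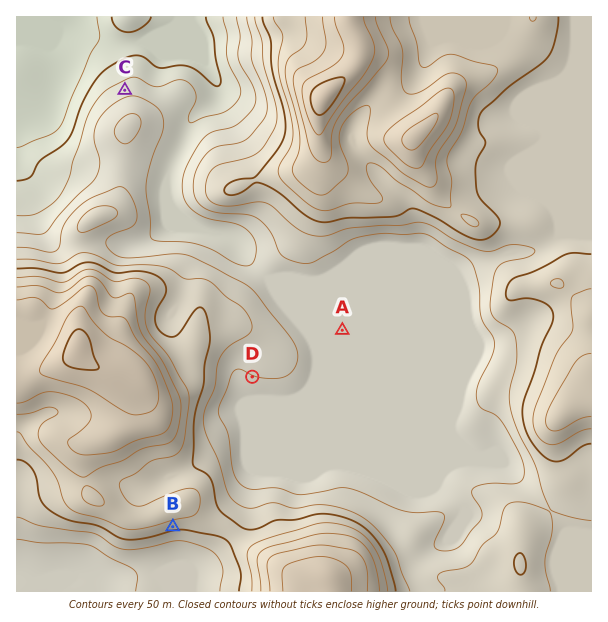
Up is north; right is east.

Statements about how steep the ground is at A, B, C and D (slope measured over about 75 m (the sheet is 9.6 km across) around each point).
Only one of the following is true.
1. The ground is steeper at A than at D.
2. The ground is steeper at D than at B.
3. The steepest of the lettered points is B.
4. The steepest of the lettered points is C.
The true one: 3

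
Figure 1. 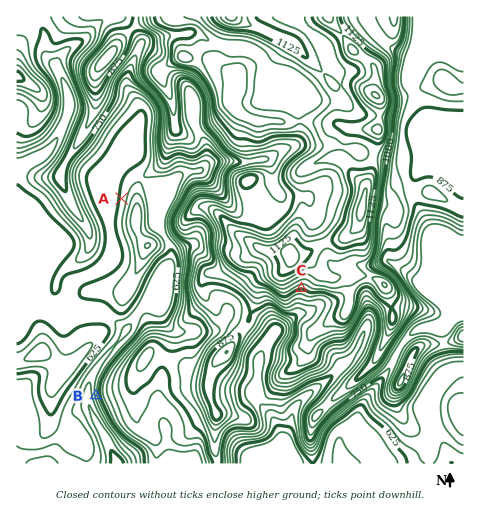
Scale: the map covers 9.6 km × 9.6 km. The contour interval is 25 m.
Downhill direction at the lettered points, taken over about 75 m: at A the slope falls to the W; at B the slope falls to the W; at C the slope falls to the S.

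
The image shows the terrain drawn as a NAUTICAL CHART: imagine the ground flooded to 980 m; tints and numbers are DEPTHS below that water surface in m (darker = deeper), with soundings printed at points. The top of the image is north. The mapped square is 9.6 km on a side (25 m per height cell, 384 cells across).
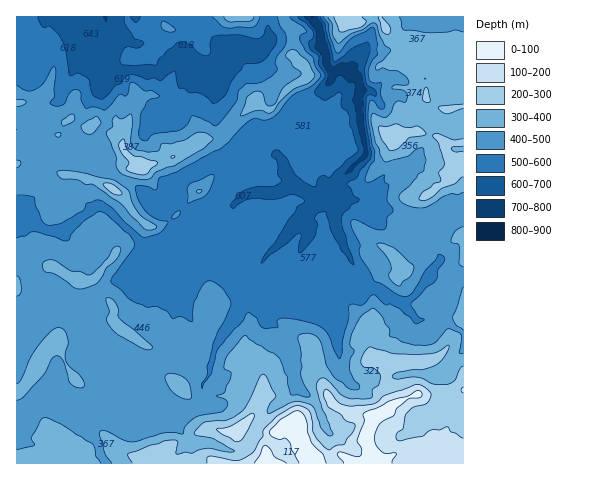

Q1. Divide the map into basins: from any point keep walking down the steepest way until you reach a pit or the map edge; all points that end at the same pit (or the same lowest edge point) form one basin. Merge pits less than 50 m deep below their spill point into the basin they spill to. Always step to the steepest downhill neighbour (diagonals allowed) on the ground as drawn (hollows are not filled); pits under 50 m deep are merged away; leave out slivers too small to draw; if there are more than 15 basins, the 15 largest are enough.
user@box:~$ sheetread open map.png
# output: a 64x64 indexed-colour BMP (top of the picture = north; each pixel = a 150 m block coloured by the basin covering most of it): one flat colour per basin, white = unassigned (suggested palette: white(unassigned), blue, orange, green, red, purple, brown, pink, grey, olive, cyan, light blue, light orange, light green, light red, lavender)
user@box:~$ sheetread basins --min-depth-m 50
<image width="64" height="64" href="data:image/bmp;base64,Qk12CAAAAAAAAHYAAAAoAAAAQAAAAEAAAAABAAQAAAAAAAAIAAATCwAAEwsAABAAAAAAAAAA////ALR3HwAOf/8ALKAsACgn1gC9Z5QAS1aMAMJ34wB/f38AIr28AM++FwDox64AeLv/AIrfmACWmP8A1bDFABERERERERERERERERERERERERERERERERERERERERERERERERERERERERERERERERERERERERERERERERERERERERERERERERERERERERERERERERERERERERERERERERERERERERERERERERERERERERERERERERERERERERERERERERERERERERERERERERERERERERERERERERERERERERERERERERERERERERERERERERERERERERERERERERERERERERERERERERERERERERERERERERERERERERERERERERERERERERERERERERERERERERERERERERERERERERERERERERERERERERERERERERERERERERERERERERERERERERERERERERERERERERERERERERERERERERERERERERERERERERERERERERERERERERERERERERERERERERERERERERERERERERERERERERERERERERERERERERERERERERERERERERERERERERERERERERERERERERERERERERERERERERERERERERERERERERERERERERERERERERERERERERERERERERERERERERERERERERERERERERERERERERERERERERERERERERERERERERERERERERERERERERERERERERERERERERERERERERERERERERERERERERERERERERERERERERERERERERERERERERERERERERERERERERERERERERERERERERERERERERERERERERERERERERERERERERERERERERERERERERERERERERERERERERERERERERERERERERERERERERERERERERERERERERERERERERERERERERERERERERERERERERERERERERERERERERERERERERERERERERERERERERERERERERERERERERERERERERERERERERERERERERERERERERERERERERERERERERERERERERERERERERERERERERERERERERERERERERERERERERERERERERERERERERERERERERERERERERERERERERERERERERERERERERERERERERERERERERERERERERERERERERERERERERERERERERERERERERERERERERERERERERERERERERERERERERERERERERERERERERERERERERERERERERERERERERERERERERERERERERERERERERERERERERERERERERERERERERERERERERERERERERERERERERERERERERERERERERERERERERERERERERERERERERERERERERERERERERERERERERERERERERERERERERERERERERERERERERERERERERERERERERERERERERERERERERERERERERERERERERERERERERERERERERERERERERERERERERERERERERERERERERERERERERERERERERERERERERERERERERERERERERERERERERERERERERERERERERERERERERERERERERERERERERERERERERERERERERERERERERERERERERERERERERERERERERERERERERERERERERERERERERERERERERERERERERERERERERESIhEREREREREREREREREREREREREREREREREREREiIiIiIRERERERERERERERERERERERERERERERERERIiIiIiIiIhERERERERERERERERERERERERERERERIiIiIiIiIiIiIiEREREREREREREREREREREREREREREiIiIiIiIiIiIiIiIRERERERERERERERERERERERERESIiIiIiIiIiIiIiIiERERERERERERERERERERERERERIiIiIiIiIiIiIiIiIiIREREREREREREREREREREREREiIiIiIiIiIiIiIiIiIiIRERERERERERERERERERERESIiIiIiIiIiIiIiIiIiIiERERERERERERERERERERERIiIiIiIiIiIiIiIiIiIiIhEREREREREREREREREREREiIiIiIiIiIiIiIiIiIiIiIRERERERERERERERERERESIiIiIiIiIiIiIiIiIiIiIiIiERERERERERERERETMzIiIiIiIiIiIiIiIiIiIiIiIiIhERERERERERERETMzMiIiIiIiIiIiIiIiIiIiIiIiIiIRERERERERERERMzMyIiIiIiIiIiIiIiIiIiIiIiIiIiIREREREREREREzMzIiIiIiIiIiIiIiIiIiIiIiIiIiIiEREREREREREzMzMiIiIiIiIiIiIiIiIiIiIiIiIiIiERERERERERETMzMyIiIiIiIiIiIiIiIiIiIiIiIiIiEREREREREREzMzMzIiIiIiIiIiIiIiIiIiIiIiIiIiIREREREREREzMzMzMiIiIiIiIiIiIiIiIiIiIiIiIiIRERERERERETMzMzMyIiIiIiIiIiIiIiIiIiIiIiIiIhERERERERETMzMzMzIiIiIiIiIiIiIiIiIiIiIiIiIiERERERERETMzMzMzMiIiIiIiIiIiIiIiIiIiIiIiIiIRERERERERMzMzMzMyIiIiIiIiIiIiIiIiIiIiIiIiIRERERERERMzMzMzMz"/>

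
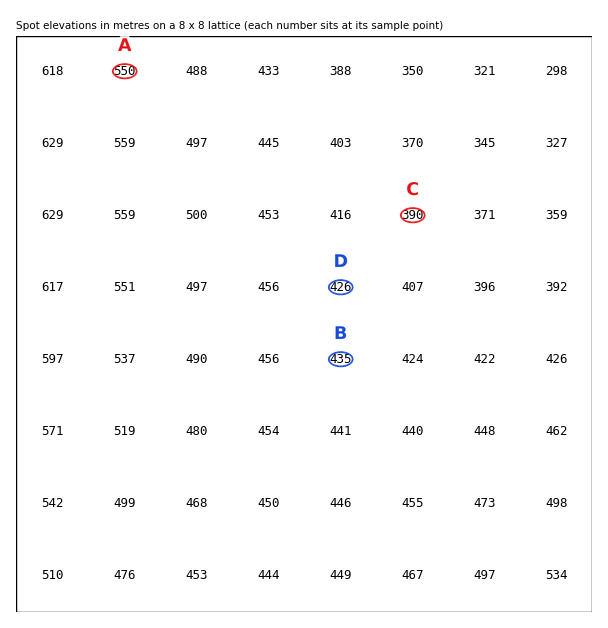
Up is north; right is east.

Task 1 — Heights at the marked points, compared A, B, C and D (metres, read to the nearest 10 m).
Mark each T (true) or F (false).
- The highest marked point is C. F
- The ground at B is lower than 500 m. T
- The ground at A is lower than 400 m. F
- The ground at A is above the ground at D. T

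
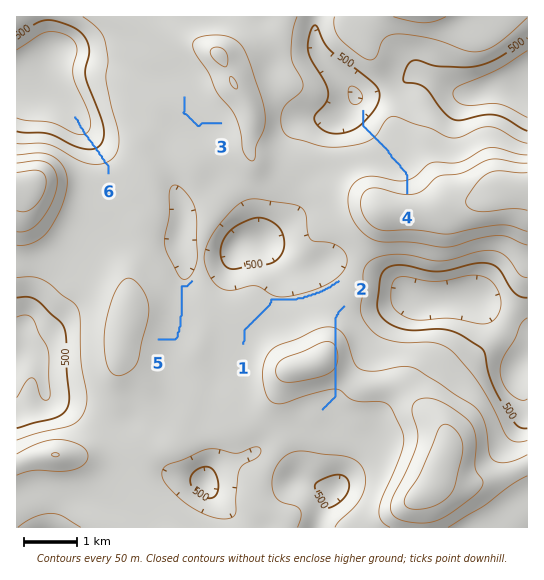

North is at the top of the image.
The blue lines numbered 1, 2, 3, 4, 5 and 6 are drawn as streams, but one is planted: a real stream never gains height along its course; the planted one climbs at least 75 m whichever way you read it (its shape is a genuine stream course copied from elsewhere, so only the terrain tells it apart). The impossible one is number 2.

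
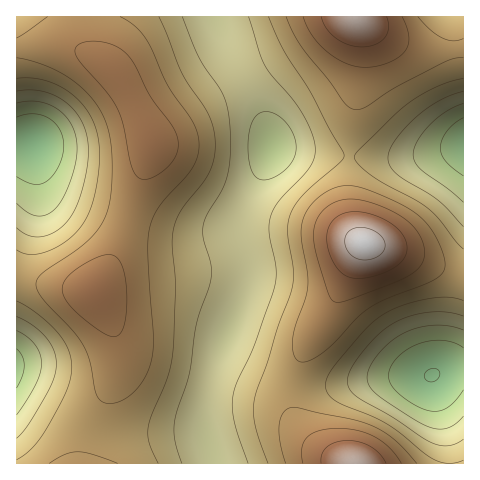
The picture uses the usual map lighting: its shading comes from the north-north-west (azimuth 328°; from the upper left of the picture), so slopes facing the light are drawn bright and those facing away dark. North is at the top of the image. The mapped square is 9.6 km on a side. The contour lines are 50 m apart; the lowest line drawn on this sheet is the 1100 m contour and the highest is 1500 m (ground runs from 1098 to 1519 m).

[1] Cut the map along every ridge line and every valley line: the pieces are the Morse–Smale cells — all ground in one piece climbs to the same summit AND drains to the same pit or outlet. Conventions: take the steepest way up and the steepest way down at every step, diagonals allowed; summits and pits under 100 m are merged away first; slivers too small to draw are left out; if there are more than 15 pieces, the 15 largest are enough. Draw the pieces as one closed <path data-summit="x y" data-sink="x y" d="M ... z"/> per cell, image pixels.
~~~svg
<path data-summit="95 291" data-sink="272 146" d="M216 16l-138 1 0 15 3 13 8 8 21 14 11 14 15 27 15 33-1 12-29 86-16 35-11 17 22 44 4 23-7 25-23 44-6 21-1 16 133-1-11-35 1-24 19-64 23-57 0-21-8-30 1-16 31-65 0-10-6-17-36-71z"/><path data-summit="95 291" data-sink="33 143" d="M62 45l-46 3 0 229 36 9 42 5 11-17 16-35 29-86 1-12-16-36-21-34-19-14z"/><path data-summit="364 243" data-sink="272 146" d="M273 147l-26 54-7 20 0 11 8 30 1 12-3 17-22 55 2 7 12 9 27 13 27 9 3-13 10-23 28-44 31-61-5-4-6-10-5-20-1-27 3-25-63-7z"/><path data-summit="364 243" data-sink="432 375" d="M367 244l-3 0-5 6-26 54-28 44-10 23-3 12 12 3 31 0 57-10 40-1 14 57 3 31 14 1 1-187-61-24z"/><path data-summit="95 291" data-sink="17 367" d="M20 277l-4 1 0 185 66 1 8-37 28-57 2-19-4-16-21-44-43-5z"/><path data-summit="355 17" data-sink="272 146" d="M355 16l-138 1 13 36 36 71 6 23 43 7 35 1 12-107-2-23z"/><path data-summit="355 17" data-sink="463 144" d="M358 18l-1 1 3 6 2 21-1 23-8 47-3 39 3 2 45 1 36-4 29-7 1-98-31 2-21-3-22-10z"/><path data-summit="364 243" data-sink="463 144" d="M463 147l-29 7-36 4-48-2-3 26 1 27 5 20 6 10 5 5 32 6 67 26z"/><path data-summit="355 463" data-sink="432 375" d="M432 375l-40 1-57 10-31 0-12-2-2 6 1 21 11 20 14 14 33 19 99 0 1-17-3-15z"/><path data-summit="355 463" data-sink="272 146" d="M224 346l-11 29-8 37 1 23 10 29 132-1-27-14-19-18-11-20 0-29-26-7-27-13-12-9z"/><path data-summit="355 17" data-sink="432 375" d="M463 16l-107 1 34 21 15 7 18 5 21 1 20-3z"/><path data-summit="95 291" data-sink="432 375" d="M77 16l-60 0-1 31 46-2 26 8-9-15z"/>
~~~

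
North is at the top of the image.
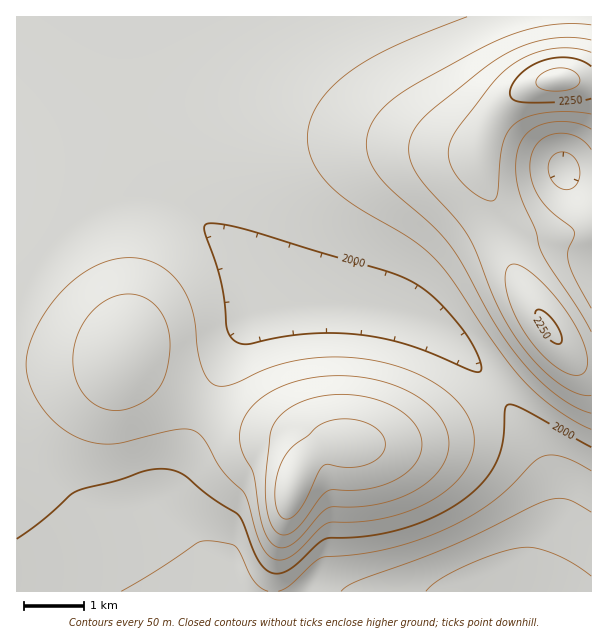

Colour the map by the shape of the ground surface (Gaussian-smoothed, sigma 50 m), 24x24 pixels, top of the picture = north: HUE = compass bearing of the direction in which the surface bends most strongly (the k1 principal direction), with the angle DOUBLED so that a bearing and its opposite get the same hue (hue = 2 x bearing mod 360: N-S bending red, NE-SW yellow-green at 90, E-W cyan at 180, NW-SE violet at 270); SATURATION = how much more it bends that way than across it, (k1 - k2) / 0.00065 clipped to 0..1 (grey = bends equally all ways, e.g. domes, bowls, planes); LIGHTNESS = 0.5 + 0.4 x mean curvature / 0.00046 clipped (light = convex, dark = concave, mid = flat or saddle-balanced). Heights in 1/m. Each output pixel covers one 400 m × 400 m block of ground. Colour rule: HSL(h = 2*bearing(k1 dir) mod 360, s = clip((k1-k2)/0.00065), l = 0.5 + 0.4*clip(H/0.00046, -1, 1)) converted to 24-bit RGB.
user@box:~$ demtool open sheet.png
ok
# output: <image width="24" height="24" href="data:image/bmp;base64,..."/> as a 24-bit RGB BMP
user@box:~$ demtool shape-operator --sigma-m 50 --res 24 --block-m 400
<image width="24" height="24" href="data:image/bmp;base64,Qk32BgAAAAAAADYAAAAoAAAAGAAAABgAAAABABgAAAAAAMAGAAATCwAAEwsAAAAAAAAAAAAAfoKAfoKBfYKBfYGBfYGBfoGBfoGBfoGAfX6BkhSc/4Q6Z+wAH21CkX9FkYhEj49Fg4tKeYdSc4JecX9seHWAd3WBdniBeH6BfoKBfoKBfoKCfYKCfYGBfoGBfoGBgXt8g2BrTQBw/6J/9P9rCFVcjYBOlY5QjpNSf5BUcYxVZIhVWIVWXIJlboKAd3qCeX6CfoKCfoKCfoKCfoGCfoGCfoCBgnV9iVloiU9nEQBk/b6r//HMCjqLSliNlZJqipRse5JrapBoZI9uX410W4x4Wol7bISEenuAfoKCfoGCgnt6hH9yf4RvfoBxiF17j1p+k1yDABxw6NGh/+bMPgbUQz+hkZOKh5WNgJiReJmVb5qZZpeaYJGXXYmQX36GfnF/foGDhXF7imVljXtmiY1ldXNnaWV1gWGQkWecDFScUuWN/+bMxwT/Ykq8j5OnjJaphpWpfpKodY2na4akY3yfX26UX12EfmBxg3OFjWF+kWZulXxrj4tucHl6YnuFWHeSbWiiUXKxC9yN89WL+RHqhn25kJS2jZK1iI20gIaxdnyubHCpZ2Cic1WUhkuGhVBagWGLkmGNl2x9mn51ko16couLX5CZToykToOtdYCrVLiup71bumi5j5S2kJK2jo20jIeyiH+vg3SrgWWoi0+iljiQjjNonW5NdViPjWOVmXSMnoKAm5WEdpeSYKGkS5utQZKxZZGqfJeohJqoipmpjpWoj46nlIqmloOll3mlmGmkoU+lny6PlxxtnTVRnMhmZlaRfmWWmXyYn4mLo5mOfp2NZaScTqOoQpWmUZiidJ2Te5uRg5iPiJSMk4eIloCImHaHm2iGnVKFnC9+lBJsnR1gvrZmk/OWVVWRa2aWi4CWnZCRpZuTn6CPb5uLV5mSSY+STI2KY5VlcJVnf5Rqj5Nrk4holHhklGVdk1FbkTdhihdhkBRmrV1vovCmsf3GVGSQZHKUf4WTmZaRpJySo5aRl4eSaYuLU3x4TnZqaI5SdpBSg5FRkZFQkYNOkHRLjl9Hhzw+gCVQhh1wlk6imN6rzP/WluK0VnKNX4CSdpKTjZeJoZyMo5GKnIGNkXCWb16JWGF3dIhVe4pLhotGjIdEjHxDinBGhVtKgkVigzWIcUGZeci2tP3EpPOqpm1zYn2IW4uPa5OGf5Z7np2BoIx/nHd/mGiOhluQeWKIgXt9gXt5gnt1g3pzg3hygnFygmV6fU2FaEOMW5mxg+6klvmTrsNmkTNVdn+DWoqDYo93c5RtlJl0nIhzmmxulWJ+jlmKhG6Fgnp8gnh6g3Z3g3R0hHFxg2tygV97cVKCWG2TYc2Qc/BuqNlUoEwzhCc/gn2AboR9XYpsbI9kipNoloVnlGlkkF5wiWF+g3h/g3h9hHZ7hXR4hnF1hm50hWh2gmCCZWGEYKWKXNFbldZNtqRHsjuavjS6gn1/gX2AcYN0a4djgItijYFjjGphiWVuhHaAg3iBhHeBhnWAh3OAiXF/im2AimmGfGeIboKNaalzhr1ddtZhY8G3SjbEnyfdgX1/gX1/gX2AgXx7goJ0g3xyg3V3g3qCg3qEg3iFhXeGhnWJiXSLi3GOim6RhGuUd2+Veo6Wfp19lcpzZuNfSZiAOjJ0eiyIgX1+gX1/gX1/gX2AgX2BgXyBgHyCgHuDgHqEf3iGf3eIf3aLf3SPf3KTfXCZd2+edHehf4mgioqZwN+HncpUVWJGMSc7TS9LgX1+gX1+gX1/gX2AgX2BgH2Bf3yCfnuDfHqEenmGeHeJdnaMdHSRc3SWcXWccnqidYGlfIOkjIKi4sKF0Hs7aC8xNCQyNEk/gX1+gX1+gH1/gH5/gH6Af32AfX2BfHyCe32DeX2FeH6Idn6LdYCOc4GTcoSXcoicdIidd36diHWe42ty/x0/oxk+WDpCKIxSgX19gH1+gH5+gH5/gH6Afn6AfX6AfX+Be4CCeoGDeIOFd4aHdYmKc4yNcY+OcZGQcZCScICScWibxVzH/2zf/2fznH/ZXPzvgH19gH5+gH5+gH5+f35/f39/fn9/fYCAfIGAeoKAeYOAd4R/dYZ+coh8cIl5bop3a4p3aIqBX4WTUnWwaWXf18n/1cz/zM//gH5+gH5+gH5+gH5+f35+f39/fn9+fYB+fIB+e4F9eYJ8d4N6dYR3c4VzcYZwcIdta4dpYodmVoxqRZluObFtRcZWusRt12J2gH5+gH5+gH5+gH5+gH9+f39/f39+foB+fYB9fIB8e4F7eoJ5eYJ3eIN1eIRzd4VwdYVsb4ZnY4hcUo5KS5U2Xpwmj6Mhp38l"/>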